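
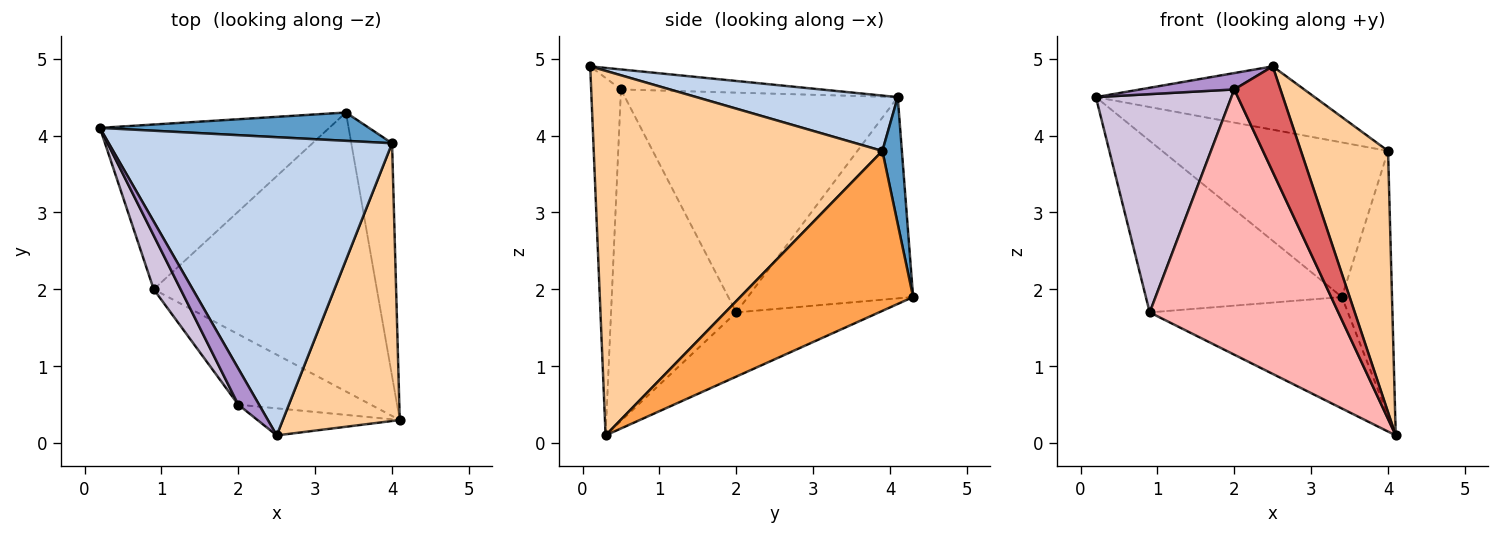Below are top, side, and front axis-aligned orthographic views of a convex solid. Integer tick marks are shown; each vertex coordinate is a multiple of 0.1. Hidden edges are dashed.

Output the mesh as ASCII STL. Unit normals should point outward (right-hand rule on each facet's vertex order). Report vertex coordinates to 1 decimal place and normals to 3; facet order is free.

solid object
 facet normal 0.085 0.980 0.180
  outer loop
   vertex 4.0 3.9 3.8
   vertex 3.4 4.3 1.9
   vertex 0.2 4.1 4.5
  endloop
 endfacet
 facet normal 0.188 0.204 0.961
  outer loop
   vertex 4.0 3.9 3.8
   vertex 0.2 4.1 4.5
   vertex 2.5 0.1 4.9
  endloop
 endfacet
 facet normal 0.933 0.270 -0.238
  outer loop
   vertex 4.0 3.9 3.8
   vertex 4.1 0.3 0.1
   vertex 3.4 4.3 1.9
  endloop
 endfacet
 facet normal 0.915 -0.276 0.294
  outer loop
   vertex 4.0 3.9 3.8
   vertex 2.5 0.1 4.9
   vertex 4.1 0.3 0.1
  endloop
 endfacet
 facet normal -0.520 0.616 -0.592
  outer loop
   vertex 0.9 2.0 1.7
   vertex 0.2 4.1 4.5
   vertex 3.4 4.3 1.9
  endloop
 endfacet
 facet normal -0.258 0.359 -0.897
  outer loop
   vertex 0.9 2.0 1.7
   vertex 3.4 4.3 1.9
   vertex 4.1 0.3 0.1
  endloop
 endfacet
 facet normal -0.530 -0.821 -0.211
  outer loop
   vertex 2.0 0.5 4.6
   vertex 4.1 0.3 0.1
   vertex 2.5 0.1 4.9
  endloop
 endfacet
 facet normal -0.540 -0.813 -0.216
  outer loop
   vertex 2.0 0.5 4.6
   vertex 0.9 2.0 1.7
   vertex 4.1 0.3 0.1
  endloop
 endfacet
 facet normal -0.659 -0.311 0.685
  outer loop
   vertex 2.0 0.5 4.6
   vertex 2.5 0.1 4.9
   vertex 0.2 4.1 4.5
  endloop
 endfacet
 facet normal -0.890 -0.442 0.109
  outer loop
   vertex 2.0 0.5 4.6
   vertex 0.2 4.1 4.5
   vertex 0.9 2.0 1.7
  endloop
 endfacet
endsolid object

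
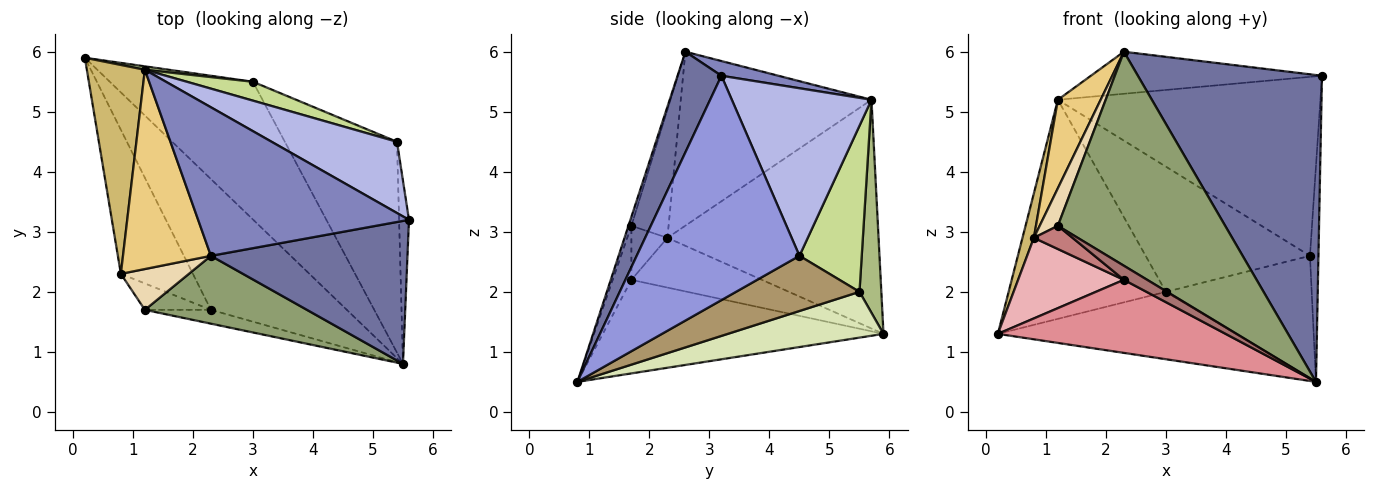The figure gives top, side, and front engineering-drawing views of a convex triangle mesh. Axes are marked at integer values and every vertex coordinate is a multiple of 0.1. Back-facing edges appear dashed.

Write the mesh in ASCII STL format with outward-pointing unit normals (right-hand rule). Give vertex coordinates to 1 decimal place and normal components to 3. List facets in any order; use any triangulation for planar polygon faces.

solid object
 facet normal 0.211 -0.886 0.413
  outer loop
   vertex 2.3 2.6 6.0
   vertex 5.5 0.8 0.5
   vertex 5.6 3.2 5.6
  endloop
 endfacet
 facet normal 0.067 0.272 0.960
  outer loop
   vertex 1.2 5.7 5.2
   vertex 2.3 2.6 6.0
   vertex 5.6 3.2 5.6
  endloop
 endfacet
 facet normal 0.998 0.052 -0.044
  outer loop
   vertex 5.4 4.5 2.6
   vertex 5.6 3.2 5.6
   vertex 5.5 0.8 0.5
  endloop
 endfacet
 facet normal 0.443 0.833 0.331
  outer loop
   vertex 5.4 4.5 2.6
   vertex 1.2 5.7 5.2
   vertex 5.6 3.2 5.6
  endloop
 endfacet
 facet normal -0.017 -0.953 0.302
  outer loop
   vertex 1.2 1.7 3.1
   vertex 5.5 0.8 0.5
   vertex 2.3 2.6 6.0
  endloop
 endfacet
 facet normal 0.138 0.990 0.016
  outer loop
   vertex 3.0 5.5 2.0
   vertex 0.2 5.9 1.3
   vertex 1.2 5.7 5.2
  endloop
 endfacet
 facet normal 0.351 0.926 0.140
  outer loop
   vertex 3.0 5.5 2.0
   vertex 1.2 5.7 5.2
   vertex 5.4 4.5 2.6
  endloop
 endfacet
 facet normal 0.276 0.422 -0.863
  outer loop
   vertex 3.0 5.5 2.0
   vertex 5.5 0.8 0.5
   vertex 0.2 5.9 1.3
  endloop
 endfacet
 facet normal 0.391 0.462 -0.796
  outer loop
   vertex 3.0 5.5 2.0
   vertex 5.4 4.5 2.6
   vertex 5.5 0.8 0.5
  endloop
 endfacet
 facet normal -0.968 -0.052 0.246
  outer loop
   vertex 0.8 2.3 2.9
   vertex 1.2 5.7 5.2
   vertex 0.2 5.9 1.3
  endloop
 endfacet
 facet normal -0.875 -0.196 0.442
  outer loop
   vertex 0.8 2.3 2.9
   vertex 2.3 2.6 6.0
   vertex 1.2 5.7 5.2
  endloop
 endfacet
 facet normal -0.811 -0.397 0.431
  outer loop
   vertex 0.8 2.3 2.9
   vertex 1.2 1.7 3.1
   vertex 2.3 2.6 6.0
  endloop
 endfacet
 facet normal -0.497 -0.620 -0.607
  outer loop
   vertex 2.3 1.7 2.2
   vertex 5.5 0.8 0.5
   vertex 1.2 1.7 3.1
  endloop
 endfacet
 facet normal -0.524 -0.562 -0.640
  outer loop
   vertex 2.3 1.7 2.2
   vertex 1.2 1.7 3.1
   vertex 0.8 2.3 2.9
  endloop
 endfacet
 facet normal -0.515 -0.418 -0.748
  outer loop
   vertex 2.3 1.7 2.2
   vertex 0.2 5.9 1.3
   vertex 5.5 0.8 0.5
  endloop
 endfacet
 facet normal -0.516 -0.418 -0.747
  outer loop
   vertex 2.3 1.7 2.2
   vertex 0.8 2.3 2.9
   vertex 0.2 5.9 1.3
  endloop
 endfacet
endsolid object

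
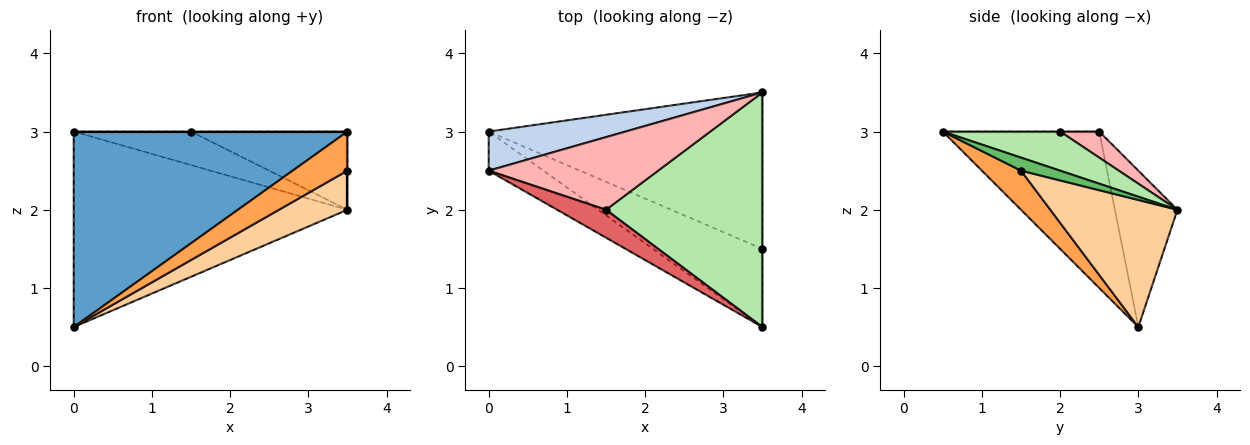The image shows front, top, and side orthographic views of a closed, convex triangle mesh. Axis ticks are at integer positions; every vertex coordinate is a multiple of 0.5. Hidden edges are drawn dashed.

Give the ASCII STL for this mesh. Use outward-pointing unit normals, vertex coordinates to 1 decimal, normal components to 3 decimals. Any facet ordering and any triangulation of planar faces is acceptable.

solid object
 facet normal -0.489 -0.855 -0.171
  outer loop
   vertex 0.0 2.5 3.0
   vertex 0.0 3.0 0.5
   vertex 3.5 0.5 3.0
  endloop
 endfacet
 facet normal -0.219 0.957 0.191
  outer loop
   vertex 0.0 2.5 3.0
   vertex 3.5 3.5 2.0
   vertex 0.0 3.0 0.5
  endloop
 endfacet
 facet normal 0.304 -0.426 -0.852
  outer loop
   vertex 3.5 1.5 2.5
   vertex 3.5 0.5 3.0
   vertex 0.0 3.0 0.5
  endloop
 endfacet
 facet normal 0.411 -0.221 -0.885
  outer loop
   vertex 3.5 1.5 2.5
   vertex 0.0 3.0 0.5
   vertex 3.5 3.5 2.0
  endloop
 endfacet
 facet normal 1.000 0.000 0.000
  outer loop
   vertex 3.5 1.5 2.5
   vertex 3.5 3.5 2.0
   vertex 3.5 0.5 3.0
  endloop
 endfacet
 facet normal 0.231 0.308 0.923
  outer loop
   vertex 1.5 2.0 3.0
   vertex 3.5 0.5 3.0
   vertex 3.5 3.5 2.0
  endloop
 endfacet
 facet normal 0.000 0.000 1.000
  outer loop
   vertex 1.5 2.0 3.0
   vertex 0.0 2.5 3.0
   vertex 3.5 0.5 3.0
  endloop
 endfacet
 facet normal 0.138 0.415 0.899
  outer loop
   vertex 1.5 2.0 3.0
   vertex 3.5 3.5 2.0
   vertex 0.0 2.5 3.0
  endloop
 endfacet
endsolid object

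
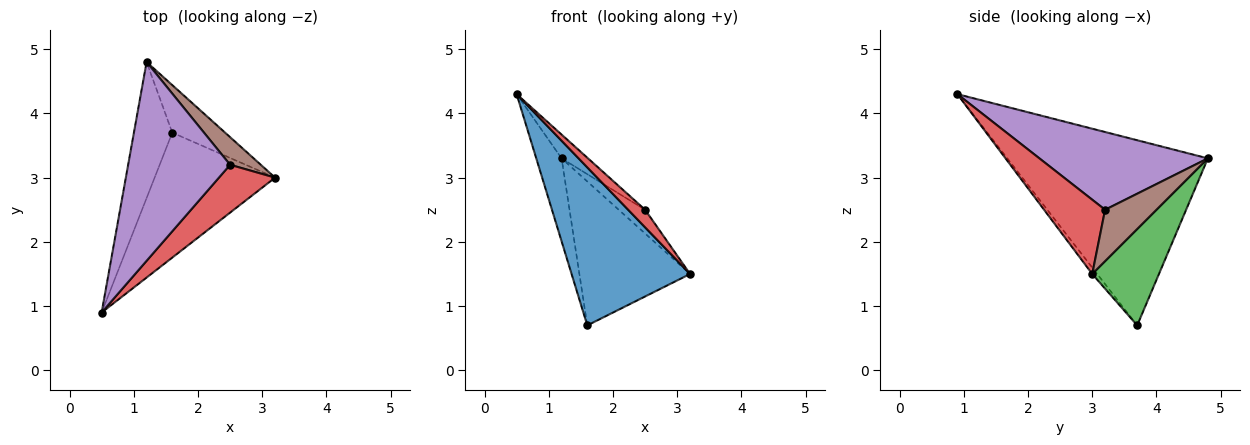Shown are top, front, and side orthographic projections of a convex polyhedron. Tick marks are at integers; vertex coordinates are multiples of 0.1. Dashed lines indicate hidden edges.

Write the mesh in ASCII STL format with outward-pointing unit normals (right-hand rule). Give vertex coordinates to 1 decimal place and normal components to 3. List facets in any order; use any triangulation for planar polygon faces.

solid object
 facet normal -0.033 -0.784 -0.620
  outer loop
   vertex 1.6 3.7 0.7
   vertex 3.2 3.0 1.5
   vertex 0.5 0.9 4.3
  endloop
 endfacet
 facet normal -0.972 0.123 -0.201
  outer loop
   vertex 1.6 3.7 0.7
   vertex 0.5 0.9 4.3
   vertex 1.2 4.8 3.3
  endloop
 endfacet
 facet normal 0.497 0.824 -0.272
  outer loop
   vertex 1.6 3.7 0.7
   vertex 1.2 4.8 3.3
   vertex 3.2 3.0 1.5
  endloop
 endfacet
 facet normal 0.779 -0.217 0.589
  outer loop
   vertex 2.5 3.2 2.5
   vertex 0.5 0.9 4.3
   vertex 3.2 3.0 1.5
  endloop
 endfacet
 facet normal 0.604 0.095 0.792
  outer loop
   vertex 2.5 3.2 2.5
   vertex 1.2 4.8 3.3
   vertex 0.5 0.9 4.3
  endloop
 endfacet
 facet normal 0.785 0.404 0.469
  outer loop
   vertex 2.5 3.2 2.5
   vertex 3.2 3.0 1.5
   vertex 1.2 4.8 3.3
  endloop
 endfacet
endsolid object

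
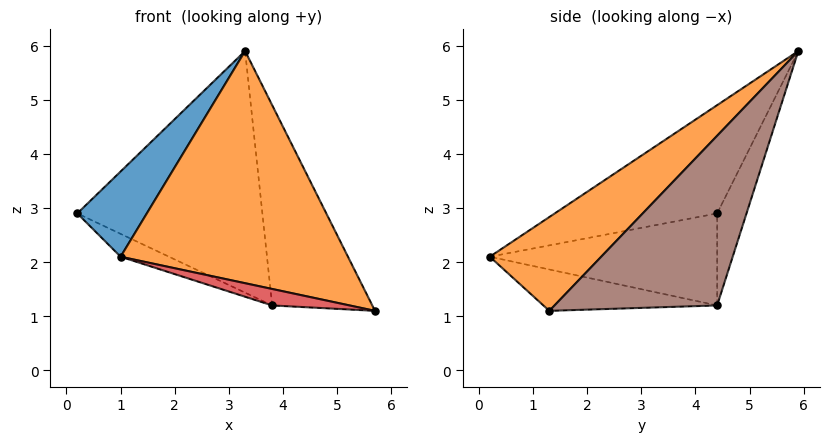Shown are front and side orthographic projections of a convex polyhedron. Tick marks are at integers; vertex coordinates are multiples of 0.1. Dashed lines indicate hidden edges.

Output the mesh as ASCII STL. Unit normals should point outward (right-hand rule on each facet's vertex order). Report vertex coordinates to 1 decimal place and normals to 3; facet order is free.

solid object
 facet normal -0.604 -0.259 0.754
  outer loop
   vertex 3.3 5.9 5.9
   vertex 0.2 4.4 2.9
   vertex 1.0 0.2 2.1
  endloop
 endfacet
 facet normal 0.299 -0.610 0.734
  outer loop
   vertex 3.3 5.9 5.9
   vertex 1.0 0.2 2.1
   vertex 5.7 1.3 1.1
  endloop
 endfacet
 facet normal -0.425 0.091 -0.901
  outer loop
   vertex 3.8 4.4 1.2
   vertex 1.0 0.2 2.1
   vertex 0.2 4.4 2.9
  endloop
 endfacet
 facet normal -0.189 -0.084 -0.978
  outer loop
   vertex 3.8 4.4 1.2
   vertex 5.7 1.3 1.1
   vertex 1.0 0.2 2.1
  endloop
 endfacet
 facet normal -0.149 0.937 -0.315
  outer loop
   vertex 3.8 4.4 1.2
   vertex 0.2 4.4 2.9
   vertex 3.3 5.9 5.9
  endloop
 endfacet
 facet normal 0.849 0.523 -0.077
  outer loop
   vertex 3.8 4.4 1.2
   vertex 3.3 5.9 5.9
   vertex 5.7 1.3 1.1
  endloop
 endfacet
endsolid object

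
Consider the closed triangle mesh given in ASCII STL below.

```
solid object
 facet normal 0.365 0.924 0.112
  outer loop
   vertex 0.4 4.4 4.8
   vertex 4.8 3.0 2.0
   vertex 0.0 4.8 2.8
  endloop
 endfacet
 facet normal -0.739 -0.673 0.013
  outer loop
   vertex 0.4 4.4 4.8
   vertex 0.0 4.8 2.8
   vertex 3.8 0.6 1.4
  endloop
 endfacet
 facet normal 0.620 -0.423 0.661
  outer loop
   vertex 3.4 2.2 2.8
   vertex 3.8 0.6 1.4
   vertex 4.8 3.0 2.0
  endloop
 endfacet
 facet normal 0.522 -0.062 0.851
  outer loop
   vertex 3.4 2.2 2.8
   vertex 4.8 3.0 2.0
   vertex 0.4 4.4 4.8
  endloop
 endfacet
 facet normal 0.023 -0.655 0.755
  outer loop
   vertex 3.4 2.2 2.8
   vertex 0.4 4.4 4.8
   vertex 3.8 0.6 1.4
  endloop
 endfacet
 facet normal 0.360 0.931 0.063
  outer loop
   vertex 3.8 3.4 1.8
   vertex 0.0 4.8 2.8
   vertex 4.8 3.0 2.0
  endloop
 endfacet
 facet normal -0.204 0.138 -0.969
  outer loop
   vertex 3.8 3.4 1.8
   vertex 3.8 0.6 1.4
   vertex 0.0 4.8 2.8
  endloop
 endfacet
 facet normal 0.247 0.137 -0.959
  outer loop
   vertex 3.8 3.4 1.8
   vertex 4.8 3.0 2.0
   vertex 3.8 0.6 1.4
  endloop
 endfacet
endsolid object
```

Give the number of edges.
12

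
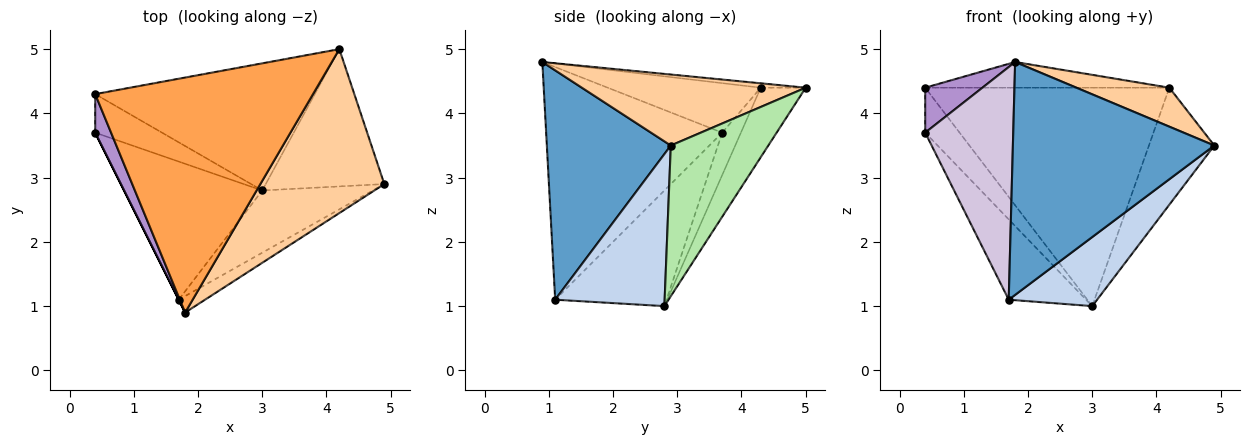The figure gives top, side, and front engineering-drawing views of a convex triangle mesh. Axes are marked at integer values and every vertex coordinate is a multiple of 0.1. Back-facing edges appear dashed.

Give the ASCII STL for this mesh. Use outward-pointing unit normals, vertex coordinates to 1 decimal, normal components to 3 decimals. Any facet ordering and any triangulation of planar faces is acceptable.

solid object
 facet normal 0.523 -0.850 -0.060
  outer loop
   vertex 1.7 1.1 1.1
   vertex 4.9 2.9 3.5
   vertex 1.8 0.9 4.8
  endloop
 endfacet
 facet normal 0.677 -0.547 -0.493
  outer loop
   vertex 1.7 1.1 1.1
   vertex 3.0 2.8 1.0
   vertex 4.9 2.9 3.5
  endloop
 endfacet
 facet normal -0.020 0.109 0.994
  outer loop
   vertex 4.2 5.0 4.4
   vertex 0.4 4.3 4.4
   vertex 1.8 0.9 4.8
  endloop
 endfacet
 facet normal 0.487 -0.202 0.850
  outer loop
   vertex 4.2 5.0 4.4
   vertex 1.8 0.9 4.8
   vertex 4.9 2.9 3.5
  endloop
 endfacet
 facet normal -0.157 0.854 -0.497
  outer loop
   vertex 4.2 5.0 4.4
   vertex 3.0 2.8 1.0
   vertex 0.4 4.3 4.4
  endloop
 endfacet
 facet normal 0.695 0.466 -0.547
  outer loop
   vertex 4.2 5.0 4.4
   vertex 4.9 2.9 3.5
   vertex 3.0 2.8 1.0
  endloop
 endfacet
 facet normal -0.382 0.702 -0.602
  outer loop
   vertex 0.4 3.7 3.7
   vertex 0.4 4.3 4.4
   vertex 3.0 2.8 1.0
  endloop
 endfacet
 facet normal -0.586 0.407 -0.700
  outer loop
   vertex 0.4 3.7 3.7
   vertex 3.0 2.8 1.0
   vertex 1.7 1.1 1.1
  endloop
 endfacet
 facet normal -0.897 -0.336 0.288
  outer loop
   vertex 0.4 3.7 3.7
   vertex 1.8 0.9 4.8
   vertex 0.4 4.3 4.4
  endloop
 endfacet
 facet normal -0.894 -0.447 0.000
  outer loop
   vertex 0.4 3.7 3.7
   vertex 1.7 1.1 1.1
   vertex 1.8 0.9 4.8
  endloop
 endfacet
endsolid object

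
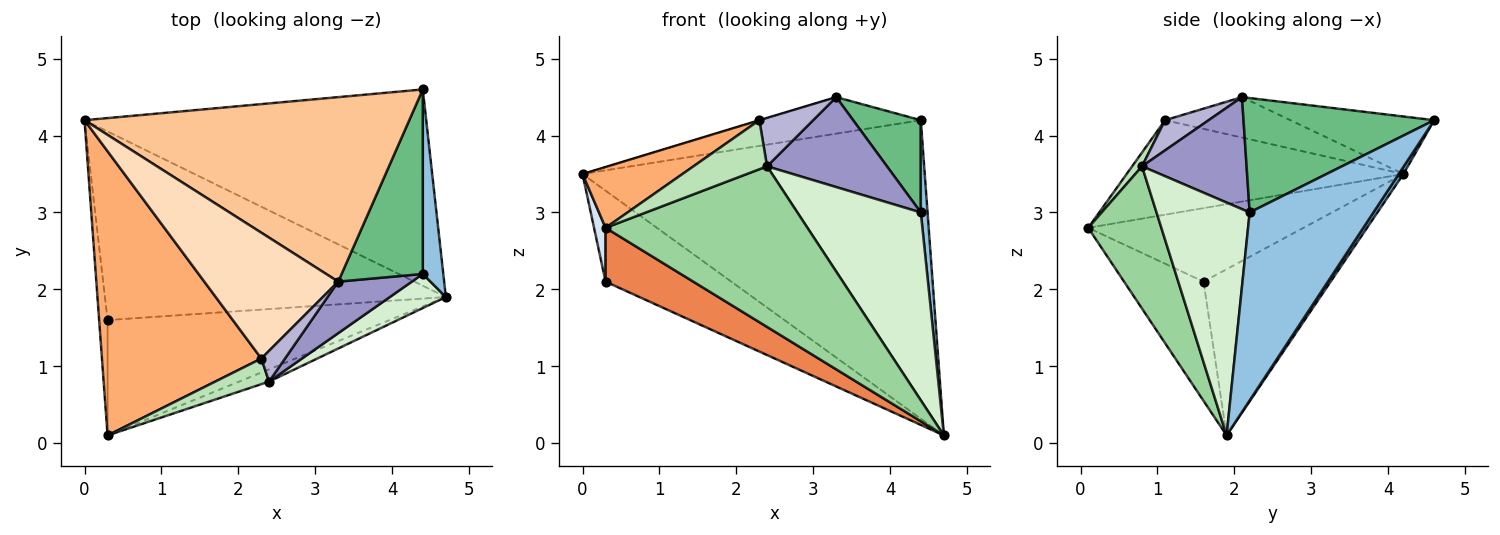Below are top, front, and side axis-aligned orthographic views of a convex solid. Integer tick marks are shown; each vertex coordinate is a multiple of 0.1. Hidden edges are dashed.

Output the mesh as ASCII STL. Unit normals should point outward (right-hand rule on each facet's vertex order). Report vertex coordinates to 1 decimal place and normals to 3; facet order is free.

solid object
 facet normal 0.011 0.836 -0.549
  outer loop
   vertex 4.4 4.6 4.2
   vertex 4.7 1.9 0.1
   vertex 0.0 4.2 3.5
  endloop
 endfacet
 facet normal 0.993 -0.054 0.108
  outer loop
   vertex 4.4 2.2 3.0
   vertex 4.7 1.9 0.1
   vertex 4.4 4.6 4.2
  endloop
 endfacet
 facet normal -0.402 0.398 -0.825
  outer loop
   vertex 0.3 1.6 2.1
   vertex 0.0 4.2 3.5
   vertex 4.7 1.9 0.1
  endloop
 endfacet
 facet normal -0.992 -0.053 -0.114
  outer loop
   vertex 0.3 1.6 2.1
   vertex 0.3 0.1 2.8
   vertex 0.0 4.2 3.5
  endloop
 endfacet
 facet normal -0.358 -0.395 -0.846
  outer loop
   vertex 0.3 1.6 2.1
   vertex 4.7 1.9 0.1
   vertex 0.3 0.1 2.8
  endloop
 endfacet
 facet normal -0.502 -0.181 0.846
  outer loop
   vertex 2.3 1.1 4.2
   vertex 0.0 4.2 3.5
   vertex 0.3 0.1 2.8
  endloop
 endfacet
 facet normal -0.171 0.191 0.966
  outer loop
   vertex 3.3 2.1 4.5
   vertex 4.4 4.6 4.2
   vertex 0.0 4.2 3.5
  endloop
 endfacet
 facet normal -0.289 0.002 0.957
  outer loop
   vertex 3.3 2.1 4.5
   vertex 0.0 4.2 3.5
   vertex 2.3 1.1 4.2
  endloop
 endfacet
 facet normal 0.783 -0.278 0.556
  outer loop
   vertex 3.3 2.1 4.5
   vertex 4.4 2.2 3.0
   vertex 4.4 4.6 4.2
  endloop
 endfacet
 facet normal 0.340 -0.938 -0.071
  outer loop
   vertex 2.4 0.8 3.6
   vertex 0.3 0.1 2.8
   vertex 4.7 1.9 0.1
  endloop
 endfacet
 facet normal 0.118 -0.880 0.460
  outer loop
   vertex 2.4 0.8 3.6
   vertex 2.3 1.1 4.2
   vertex 0.3 0.1 2.8
  endloop
 endfacet
 facet normal 0.596 -0.790 0.143
  outer loop
   vertex 2.4 0.8 3.6
   vertex 4.7 1.9 0.1
   vertex 4.4 2.2 3.0
  endloop
 endfacet
 facet normal 0.603 -0.692 0.396
  outer loop
   vertex 2.4 0.8 3.6
   vertex 4.4 2.2 3.0
   vertex 3.3 2.1 4.5
  endloop
 endfacet
 facet normal 0.564 -0.697 0.443
  outer loop
   vertex 2.4 0.8 3.6
   vertex 3.3 2.1 4.5
   vertex 2.3 1.1 4.2
  endloop
 endfacet
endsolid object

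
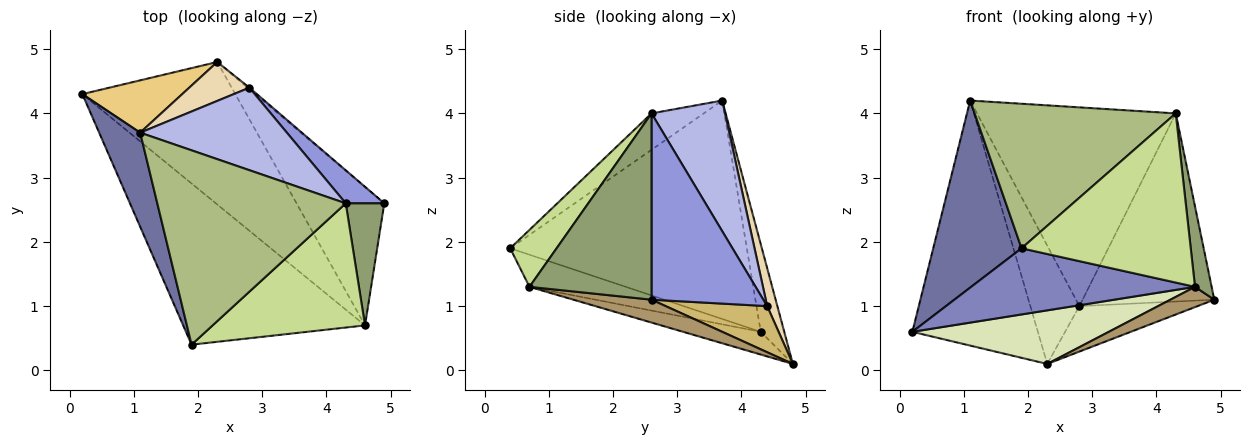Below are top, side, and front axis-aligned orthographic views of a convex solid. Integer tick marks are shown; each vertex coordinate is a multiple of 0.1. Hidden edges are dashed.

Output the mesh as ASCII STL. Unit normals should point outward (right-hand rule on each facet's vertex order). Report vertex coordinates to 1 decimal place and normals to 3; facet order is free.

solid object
 facet normal -0.923 -0.344 0.173
  outer loop
   vertex 1.1 3.7 4.2
   vertex 0.2 4.3 0.6
   vertex 1.9 0.4 1.9
  endloop
 endfacet
 facet normal -0.161 -0.375 -0.913
  outer loop
   vertex 4.6 0.7 1.3
   vertex 1.9 0.4 1.9
   vertex 0.2 4.3 0.6
  endloop
 endfacet
 facet normal 0.641 0.756 0.133
  outer loop
   vertex 4.3 2.6 4.0
   vertex 4.9 2.6 1.1
   vertex 2.8 4.4 1.0
  endloop
 endfacet
 facet normal 0.323 0.874 0.363
  outer loop
   vertex 4.3 2.6 4.0
   vertex 2.8 4.4 1.0
   vertex 1.1 3.7 4.2
  endloop
 endfacet
 facet normal 0.971 -0.132 0.201
  outer loop
   vertex 4.3 2.6 4.0
   vertex 4.6 0.7 1.3
   vertex 4.9 2.6 1.1
  endloop
 endfacet
 facet normal -0.153 -0.590 0.793
  outer loop
   vertex 4.3 2.6 4.0
   vertex 1.1 3.7 4.2
   vertex 1.9 0.4 1.9
  endloop
 endfacet
 facet normal 0.216 -0.787 0.578
  outer loop
   vertex 4.3 2.6 4.0
   vertex 1.9 0.4 1.9
   vertex 4.6 0.7 1.3
  endloop
 endfacet
 facet normal -0.138 -0.349 -0.927
  outer loop
   vertex 2.3 4.8 0.1
   vertex 4.6 0.7 1.3
   vertex 0.2 4.3 0.6
  endloop
 endfacet
 facet normal 0.250 -0.140 -0.958
  outer loop
   vertex 2.3 4.8 0.1
   vertex 4.9 2.6 1.1
   vertex 4.6 0.7 1.3
  endloop
 endfacet
 facet normal 0.651 0.758 -0.025
  outer loop
   vertex 2.3 4.8 0.1
   vertex 2.8 4.4 1.0
   vertex 4.9 2.6 1.1
  endloop
 endfacet
 facet normal -0.180 0.962 0.205
  outer loop
   vertex 2.3 4.8 0.1
   vertex 0.2 4.3 0.6
   vertex 1.1 3.7 4.2
  endloop
 endfacet
 facet normal 0.194 0.932 0.307
  outer loop
   vertex 2.3 4.8 0.1
   vertex 1.1 3.7 4.2
   vertex 2.8 4.4 1.0
  endloop
 endfacet
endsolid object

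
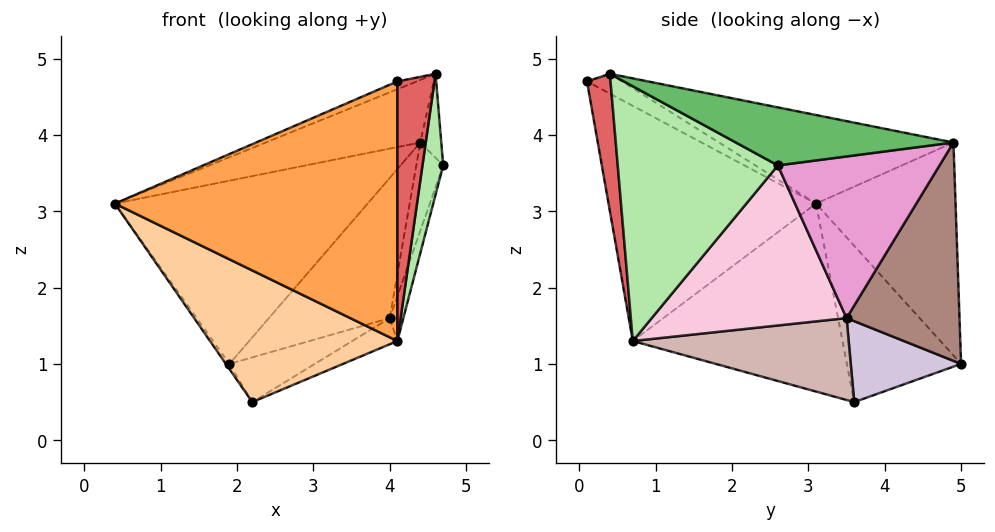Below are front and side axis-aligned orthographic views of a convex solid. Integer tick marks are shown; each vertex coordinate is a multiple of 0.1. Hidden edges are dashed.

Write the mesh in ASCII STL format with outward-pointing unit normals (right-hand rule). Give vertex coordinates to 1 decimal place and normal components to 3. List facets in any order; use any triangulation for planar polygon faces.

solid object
 facet normal -0.824 0.025 -0.566
  outer loop
   vertex 1.9 5.0 1.0
   vertex 2.2 3.6 0.5
   vertex 0.4 3.1 3.1
  endloop
 endfacet
 facet normal -0.441 0.799 0.408
  outer loop
   vertex 4.4 4.9 3.9
   vertex 1.9 5.0 1.0
   vertex 0.4 3.1 3.1
  endloop
 endfacet
 facet normal -0.586 -0.798 -0.141
  outer loop
   vertex 4.1 0.7 1.3
   vertex 4.1 0.1 4.7
   vertex 0.4 3.1 3.1
  endloop
 endfacet
 facet normal -0.627 -0.560 -0.542
  outer loop
   vertex 4.1 0.7 1.3
   vertex 0.4 3.1 3.1
   vertex 2.2 3.6 0.5
  endloop
 endfacet
 facet normal 0.964 0.093 0.251
  outer loop
   vertex 4.6 0.4 4.8
   vertex 4.7 2.6 3.6
   vertex 4.4 4.9 3.9
  endloop
 endfacet
 facet normal 0.980 -0.127 -0.151
  outer loop
   vertex 4.6 0.4 4.8
   vertex 4.1 0.7 1.3
   vertex 4.7 2.6 3.6
  endloop
 endfacet
 facet normal 0.530 -0.835 -0.147
  outer loop
   vertex 4.6 0.4 4.8
   vertex 4.1 0.1 4.7
   vertex 4.1 0.7 1.3
  endloop
 endfacet
 facet normal -0.283 0.156 0.946
  outer loop
   vertex 4.6 0.4 4.8
   vertex 0.4 3.1 3.1
   vertex 4.1 0.1 4.7
  endloop
 endfacet
 facet normal -0.269 0.177 0.947
  outer loop
   vertex 4.6 0.4 4.8
   vertex 4.4 4.9 3.9
   vertex 0.4 3.1 3.1
  endloop
 endfacet
 facet normal 0.497 0.384 -0.778
  outer loop
   vertex 4.0 3.5 1.6
   vertex 2.2 3.6 0.5
   vertex 1.9 5.0 1.0
  endloop
 endfacet
 facet normal 0.595 0.636 -0.491
  outer loop
   vertex 4.0 3.5 1.6
   vertex 1.9 5.0 1.0
   vertex 4.4 4.9 3.9
  endloop
 endfacet
 facet normal 0.523 0.109 -0.845
  outer loop
   vertex 4.0 3.5 1.6
   vertex 4.1 0.7 1.3
   vertex 2.2 3.6 0.5
  endloop
 endfacet
 facet normal 0.952 0.158 -0.262
  outer loop
   vertex 4.0 3.5 1.6
   vertex 4.4 4.9 3.9
   vertex 4.7 2.6 3.6
  endloop
 endfacet
 facet normal 0.951 0.066 -0.303
  outer loop
   vertex 4.0 3.5 1.6
   vertex 4.7 2.6 3.6
   vertex 4.1 0.7 1.3
  endloop
 endfacet
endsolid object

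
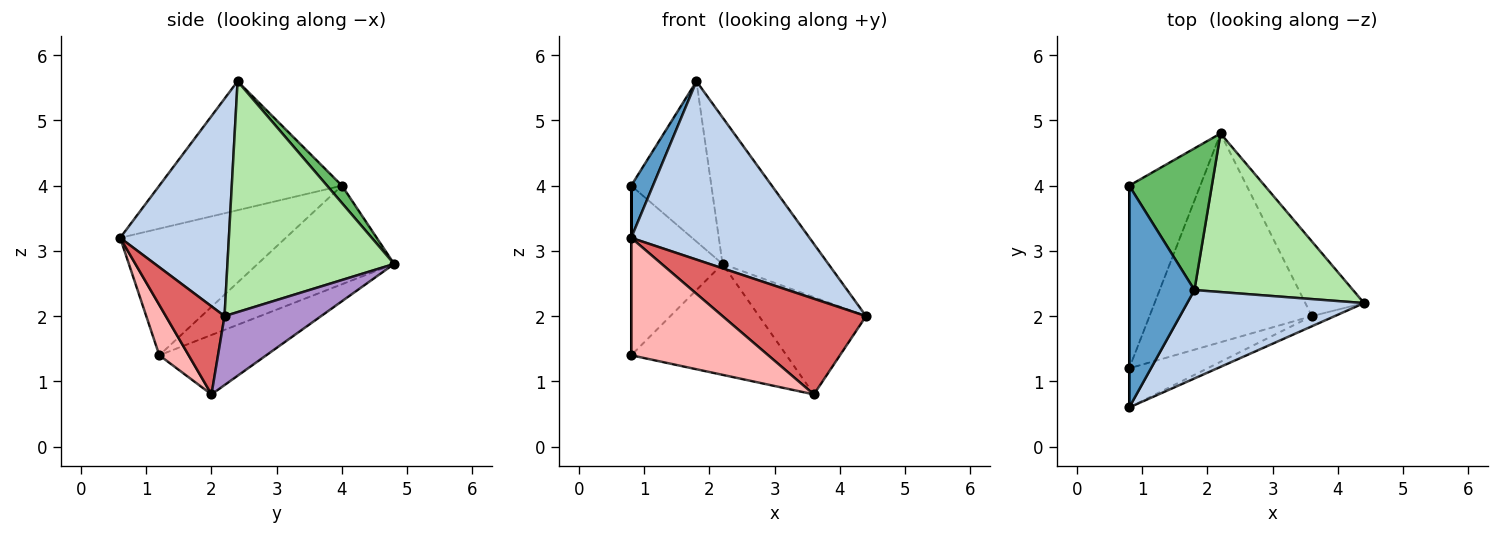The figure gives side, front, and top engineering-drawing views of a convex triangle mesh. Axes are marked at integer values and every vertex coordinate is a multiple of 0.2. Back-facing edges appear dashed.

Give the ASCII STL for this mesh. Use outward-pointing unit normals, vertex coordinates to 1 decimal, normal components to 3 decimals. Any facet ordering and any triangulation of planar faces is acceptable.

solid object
 facet normal -0.887 -0.106 0.449
  outer loop
   vertex 1.8 2.4 5.6
   vertex 0.8 4.0 4.0
   vertex 0.8 0.6 3.2
  endloop
 endfacet
 facet normal 0.479 -0.786 0.390
  outer loop
   vertex 1.8 2.4 5.6
   vertex 0.8 0.6 3.2
   vertex 4.4 2.2 2.0
  endloop
 endfacet
 facet normal -1.000 0.000 0.000
  outer loop
   vertex 0.8 1.2 1.4
   vertex 0.8 0.6 3.2
   vertex 0.8 4.0 4.0
  endloop
 endfacet
 facet normal -0.713 0.477 -0.514
  outer loop
   vertex 2.2 4.8 2.8
   vertex 0.8 1.2 1.4
   vertex 0.8 4.0 4.0
  endloop
 endfacet
 facet normal 0.138 0.742 0.656
  outer loop
   vertex 2.2 4.8 2.8
   vertex 0.8 4.0 4.0
   vertex 1.8 2.4 5.6
  endloop
 endfacet
 facet normal 0.730 0.464 0.502
  outer loop
   vertex 2.2 4.8 2.8
   vertex 1.8 2.4 5.6
   vertex 4.4 2.2 2.0
  endloop
 endfacet
 facet normal 0.377 -0.921 -0.098
  outer loop
   vertex 3.6 2.0 0.8
   vertex 4.4 2.2 2.0
   vertex 0.8 0.6 3.2
  endloop
 endfacet
 facet normal 0.199 -0.930 -0.310
  outer loop
   vertex 3.6 2.0 0.8
   vertex 0.8 0.6 3.2
   vertex 0.8 1.2 1.4
  endloop
 endfacet
 facet normal 0.582 0.645 -0.495
  outer loop
   vertex 3.6 2.0 0.8
   vertex 2.2 4.8 2.8
   vertex 4.4 2.2 2.0
  endloop
 endfacet
 facet normal -0.308 0.446 -0.840
  outer loop
   vertex 3.6 2.0 0.8
   vertex 0.8 1.2 1.4
   vertex 2.2 4.8 2.8
  endloop
 endfacet
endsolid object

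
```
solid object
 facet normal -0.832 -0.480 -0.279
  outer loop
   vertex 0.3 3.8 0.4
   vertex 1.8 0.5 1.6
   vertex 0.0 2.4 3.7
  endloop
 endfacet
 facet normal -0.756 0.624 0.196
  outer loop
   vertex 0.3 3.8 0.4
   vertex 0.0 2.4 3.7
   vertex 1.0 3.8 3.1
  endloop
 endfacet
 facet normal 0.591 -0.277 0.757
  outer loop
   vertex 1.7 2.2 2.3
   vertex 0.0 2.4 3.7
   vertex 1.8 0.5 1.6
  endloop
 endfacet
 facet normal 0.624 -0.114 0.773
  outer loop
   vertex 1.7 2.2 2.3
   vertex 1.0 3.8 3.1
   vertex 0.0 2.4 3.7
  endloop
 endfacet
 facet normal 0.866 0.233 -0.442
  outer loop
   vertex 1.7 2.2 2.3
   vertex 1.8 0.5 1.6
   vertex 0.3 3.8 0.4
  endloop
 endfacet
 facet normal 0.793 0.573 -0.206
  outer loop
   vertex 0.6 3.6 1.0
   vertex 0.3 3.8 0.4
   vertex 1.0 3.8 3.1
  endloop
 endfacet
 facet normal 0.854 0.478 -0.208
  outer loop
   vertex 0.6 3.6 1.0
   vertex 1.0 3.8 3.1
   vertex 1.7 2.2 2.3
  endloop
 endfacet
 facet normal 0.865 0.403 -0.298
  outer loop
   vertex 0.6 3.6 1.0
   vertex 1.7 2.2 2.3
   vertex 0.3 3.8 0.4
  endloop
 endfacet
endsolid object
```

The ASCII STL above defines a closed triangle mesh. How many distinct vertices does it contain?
6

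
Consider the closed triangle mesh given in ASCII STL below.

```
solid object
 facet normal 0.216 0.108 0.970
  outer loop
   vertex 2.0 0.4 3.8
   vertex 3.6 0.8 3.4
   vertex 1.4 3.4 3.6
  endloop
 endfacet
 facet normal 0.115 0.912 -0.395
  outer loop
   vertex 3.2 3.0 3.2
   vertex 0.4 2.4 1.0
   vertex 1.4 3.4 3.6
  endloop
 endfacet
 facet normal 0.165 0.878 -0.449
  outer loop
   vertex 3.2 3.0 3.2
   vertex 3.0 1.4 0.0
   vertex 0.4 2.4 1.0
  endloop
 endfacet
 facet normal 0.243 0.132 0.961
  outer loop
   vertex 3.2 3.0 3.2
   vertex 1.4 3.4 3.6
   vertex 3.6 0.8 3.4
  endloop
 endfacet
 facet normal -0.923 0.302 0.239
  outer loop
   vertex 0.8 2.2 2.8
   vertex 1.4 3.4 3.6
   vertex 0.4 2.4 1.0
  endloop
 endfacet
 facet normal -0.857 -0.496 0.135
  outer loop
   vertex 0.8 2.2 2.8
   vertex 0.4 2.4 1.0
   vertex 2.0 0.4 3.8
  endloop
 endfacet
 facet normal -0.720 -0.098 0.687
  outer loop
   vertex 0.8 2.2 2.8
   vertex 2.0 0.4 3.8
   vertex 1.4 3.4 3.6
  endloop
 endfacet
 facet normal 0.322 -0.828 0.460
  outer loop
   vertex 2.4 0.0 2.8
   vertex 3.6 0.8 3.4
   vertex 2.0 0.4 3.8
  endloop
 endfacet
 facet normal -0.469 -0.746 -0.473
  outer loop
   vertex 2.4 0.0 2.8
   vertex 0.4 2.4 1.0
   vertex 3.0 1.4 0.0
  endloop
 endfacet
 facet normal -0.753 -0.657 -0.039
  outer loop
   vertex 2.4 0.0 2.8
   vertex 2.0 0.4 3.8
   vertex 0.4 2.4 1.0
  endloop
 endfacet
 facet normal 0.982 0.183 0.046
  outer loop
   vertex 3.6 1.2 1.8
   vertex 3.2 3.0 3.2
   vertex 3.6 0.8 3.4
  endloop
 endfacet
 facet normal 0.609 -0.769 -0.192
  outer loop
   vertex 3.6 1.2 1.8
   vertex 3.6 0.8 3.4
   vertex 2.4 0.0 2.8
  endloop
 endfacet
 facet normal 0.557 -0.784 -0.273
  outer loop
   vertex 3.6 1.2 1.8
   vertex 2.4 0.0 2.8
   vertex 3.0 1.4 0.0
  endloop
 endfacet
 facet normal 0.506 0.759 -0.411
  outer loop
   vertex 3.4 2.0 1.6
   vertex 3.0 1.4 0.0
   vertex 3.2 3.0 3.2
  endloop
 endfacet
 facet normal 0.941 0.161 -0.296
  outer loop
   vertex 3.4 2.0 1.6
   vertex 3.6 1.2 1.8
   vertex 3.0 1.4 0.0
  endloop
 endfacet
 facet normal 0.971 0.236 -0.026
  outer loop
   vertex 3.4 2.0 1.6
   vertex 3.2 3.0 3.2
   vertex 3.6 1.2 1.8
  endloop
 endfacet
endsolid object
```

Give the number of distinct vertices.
10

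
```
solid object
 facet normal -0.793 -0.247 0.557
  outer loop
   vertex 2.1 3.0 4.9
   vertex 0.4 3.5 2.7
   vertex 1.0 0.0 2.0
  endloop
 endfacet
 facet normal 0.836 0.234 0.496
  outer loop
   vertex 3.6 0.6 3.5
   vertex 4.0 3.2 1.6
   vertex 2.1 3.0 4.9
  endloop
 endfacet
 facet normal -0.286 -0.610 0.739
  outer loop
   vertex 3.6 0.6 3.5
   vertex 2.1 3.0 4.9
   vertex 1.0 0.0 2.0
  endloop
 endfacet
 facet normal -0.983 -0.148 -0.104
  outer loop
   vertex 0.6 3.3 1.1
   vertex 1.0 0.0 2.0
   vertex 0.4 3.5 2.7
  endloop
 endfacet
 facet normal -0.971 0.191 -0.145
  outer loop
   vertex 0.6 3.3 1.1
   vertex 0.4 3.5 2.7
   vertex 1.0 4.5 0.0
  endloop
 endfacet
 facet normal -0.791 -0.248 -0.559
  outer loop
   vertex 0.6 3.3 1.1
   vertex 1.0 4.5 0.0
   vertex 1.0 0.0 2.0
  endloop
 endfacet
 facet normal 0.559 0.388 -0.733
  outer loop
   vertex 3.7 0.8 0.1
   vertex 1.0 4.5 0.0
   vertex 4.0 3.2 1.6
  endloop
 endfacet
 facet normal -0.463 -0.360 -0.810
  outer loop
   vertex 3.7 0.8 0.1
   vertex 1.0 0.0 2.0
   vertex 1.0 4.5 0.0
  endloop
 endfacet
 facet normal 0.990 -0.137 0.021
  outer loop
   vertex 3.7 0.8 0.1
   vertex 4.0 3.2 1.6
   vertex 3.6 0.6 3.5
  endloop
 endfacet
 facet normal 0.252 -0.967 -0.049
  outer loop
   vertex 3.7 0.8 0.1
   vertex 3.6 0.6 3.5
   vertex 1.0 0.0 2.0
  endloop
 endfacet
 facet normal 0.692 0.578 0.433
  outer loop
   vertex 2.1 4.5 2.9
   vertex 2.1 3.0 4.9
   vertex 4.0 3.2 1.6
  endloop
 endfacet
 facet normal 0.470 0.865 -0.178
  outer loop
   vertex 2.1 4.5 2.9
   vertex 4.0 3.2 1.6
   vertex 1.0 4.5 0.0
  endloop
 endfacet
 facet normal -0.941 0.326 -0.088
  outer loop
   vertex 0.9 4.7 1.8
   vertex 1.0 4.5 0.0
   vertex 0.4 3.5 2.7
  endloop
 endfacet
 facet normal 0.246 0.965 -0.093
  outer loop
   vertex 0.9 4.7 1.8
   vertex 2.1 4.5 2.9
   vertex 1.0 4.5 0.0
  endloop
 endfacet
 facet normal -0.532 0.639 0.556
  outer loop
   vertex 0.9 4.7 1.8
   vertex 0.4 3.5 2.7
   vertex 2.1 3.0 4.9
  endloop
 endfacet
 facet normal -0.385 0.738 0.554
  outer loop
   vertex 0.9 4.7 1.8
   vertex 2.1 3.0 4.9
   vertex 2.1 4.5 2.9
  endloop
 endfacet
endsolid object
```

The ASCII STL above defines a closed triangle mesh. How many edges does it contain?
24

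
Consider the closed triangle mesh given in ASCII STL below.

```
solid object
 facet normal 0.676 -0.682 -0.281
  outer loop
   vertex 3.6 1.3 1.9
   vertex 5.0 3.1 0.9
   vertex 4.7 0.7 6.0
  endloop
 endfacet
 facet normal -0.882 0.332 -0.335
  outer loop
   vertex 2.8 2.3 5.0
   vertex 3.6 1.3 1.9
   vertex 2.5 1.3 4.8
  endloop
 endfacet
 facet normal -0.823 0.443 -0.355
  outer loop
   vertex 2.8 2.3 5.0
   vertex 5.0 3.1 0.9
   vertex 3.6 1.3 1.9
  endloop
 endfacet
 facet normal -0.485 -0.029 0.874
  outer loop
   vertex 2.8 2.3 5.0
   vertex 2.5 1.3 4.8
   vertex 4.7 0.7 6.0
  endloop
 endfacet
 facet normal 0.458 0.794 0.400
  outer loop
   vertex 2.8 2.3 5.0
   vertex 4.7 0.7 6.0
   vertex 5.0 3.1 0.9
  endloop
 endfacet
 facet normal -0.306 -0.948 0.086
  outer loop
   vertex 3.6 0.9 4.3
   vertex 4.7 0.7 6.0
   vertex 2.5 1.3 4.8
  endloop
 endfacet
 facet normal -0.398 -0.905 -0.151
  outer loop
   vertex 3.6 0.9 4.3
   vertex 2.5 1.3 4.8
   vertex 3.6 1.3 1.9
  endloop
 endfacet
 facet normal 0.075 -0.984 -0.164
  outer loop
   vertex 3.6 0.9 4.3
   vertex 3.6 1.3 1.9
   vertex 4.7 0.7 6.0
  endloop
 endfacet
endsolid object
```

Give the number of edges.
12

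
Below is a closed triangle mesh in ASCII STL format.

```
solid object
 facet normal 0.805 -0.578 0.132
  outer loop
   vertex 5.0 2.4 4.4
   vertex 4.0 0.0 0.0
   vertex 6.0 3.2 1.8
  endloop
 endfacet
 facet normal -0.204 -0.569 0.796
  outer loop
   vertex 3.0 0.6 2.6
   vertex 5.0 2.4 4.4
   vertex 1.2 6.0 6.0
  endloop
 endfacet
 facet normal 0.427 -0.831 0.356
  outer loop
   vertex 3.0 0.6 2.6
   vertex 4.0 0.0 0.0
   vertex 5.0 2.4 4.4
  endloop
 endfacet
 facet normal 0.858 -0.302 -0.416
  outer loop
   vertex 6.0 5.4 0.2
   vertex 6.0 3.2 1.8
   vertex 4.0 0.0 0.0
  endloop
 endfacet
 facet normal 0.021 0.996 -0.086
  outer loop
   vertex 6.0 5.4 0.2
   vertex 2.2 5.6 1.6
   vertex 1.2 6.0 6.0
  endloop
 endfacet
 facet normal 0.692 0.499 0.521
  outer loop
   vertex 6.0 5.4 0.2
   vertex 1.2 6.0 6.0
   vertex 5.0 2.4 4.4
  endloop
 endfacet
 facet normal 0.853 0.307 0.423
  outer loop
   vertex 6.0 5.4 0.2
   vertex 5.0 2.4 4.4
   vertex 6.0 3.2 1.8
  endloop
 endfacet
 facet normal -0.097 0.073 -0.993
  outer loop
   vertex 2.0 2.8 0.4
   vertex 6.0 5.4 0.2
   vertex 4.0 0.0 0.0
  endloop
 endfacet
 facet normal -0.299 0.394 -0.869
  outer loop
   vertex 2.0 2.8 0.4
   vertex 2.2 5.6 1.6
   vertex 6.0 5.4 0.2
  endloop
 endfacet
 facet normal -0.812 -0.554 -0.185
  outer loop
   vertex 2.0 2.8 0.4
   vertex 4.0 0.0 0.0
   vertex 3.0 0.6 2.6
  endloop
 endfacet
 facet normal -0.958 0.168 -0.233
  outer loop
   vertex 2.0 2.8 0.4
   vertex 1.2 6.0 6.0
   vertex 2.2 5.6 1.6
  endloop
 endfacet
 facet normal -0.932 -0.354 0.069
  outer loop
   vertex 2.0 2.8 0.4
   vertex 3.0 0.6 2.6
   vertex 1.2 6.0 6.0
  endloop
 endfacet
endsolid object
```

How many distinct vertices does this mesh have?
8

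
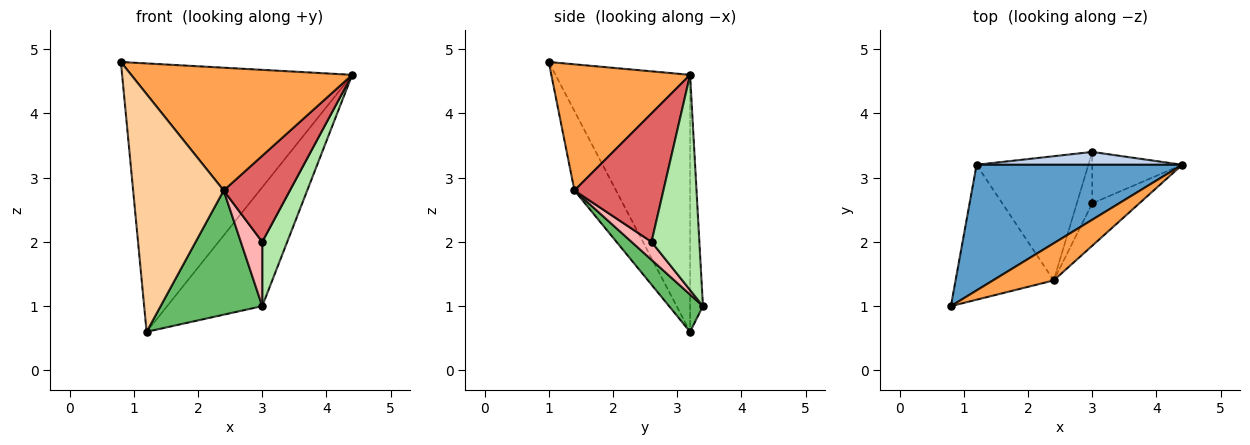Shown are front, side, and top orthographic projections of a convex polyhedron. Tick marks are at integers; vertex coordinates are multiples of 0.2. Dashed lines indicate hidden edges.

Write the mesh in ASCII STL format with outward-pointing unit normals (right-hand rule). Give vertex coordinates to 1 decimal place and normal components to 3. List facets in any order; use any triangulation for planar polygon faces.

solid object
 facet normal -0.468 0.800 0.375
  outer loop
   vertex 1.2 3.2 0.6
   vertex 0.8 1.0 4.8
   vertex 4.4 3.2 4.6
  endloop
 endfacet
 facet normal -0.133 0.985 0.107
  outer loop
   vertex 3.0 3.4 1.0
   vertex 1.2 3.2 0.6
   vertex 4.4 3.2 4.6
  endloop
 endfacet
 facet normal 0.515 -0.820 0.248
  outer loop
   vertex 2.4 1.4 2.8
   vertex 4.4 3.2 4.6
   vertex 0.8 1.0 4.8
  endloop
 endfacet
 facet normal -0.371 -0.808 -0.458
  outer loop
   vertex 2.4 1.4 2.8
   vertex 0.8 1.0 4.8
   vertex 1.2 3.2 0.6
  endloop
 endfacet
 facet normal 0.229 -0.688 -0.688
  outer loop
   vertex 2.4 1.4 2.8
   vertex 1.2 3.2 0.6
   vertex 3.0 3.4 1.0
  endloop
 endfacet
 facet normal 0.831 -0.434 -0.347
  outer loop
   vertex 3.0 2.6 2.0
   vertex 3.0 3.4 1.0
   vertex 4.4 3.2 4.6
  endloop
 endfacet
 facet normal 0.770 -0.573 -0.282
  outer loop
   vertex 3.0 2.6 2.0
   vertex 4.4 3.2 4.6
   vertex 2.4 1.4 2.8
  endloop
 endfacet
 facet normal 0.589 -0.631 -0.505
  outer loop
   vertex 3.0 2.6 2.0
   vertex 2.4 1.4 2.8
   vertex 3.0 3.4 1.0
  endloop
 endfacet
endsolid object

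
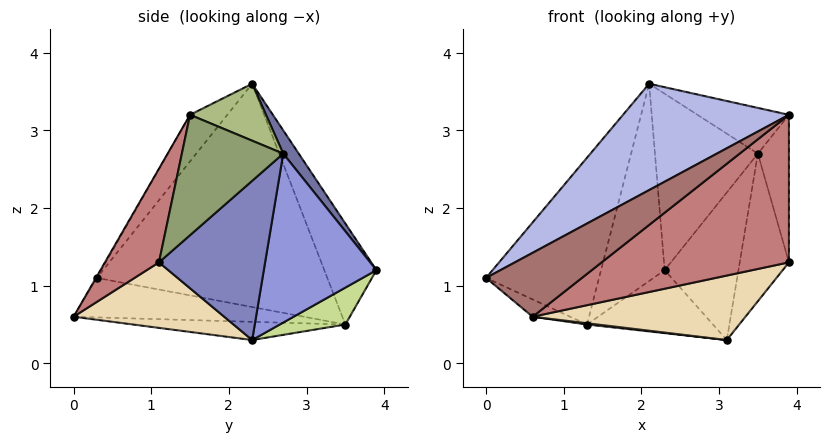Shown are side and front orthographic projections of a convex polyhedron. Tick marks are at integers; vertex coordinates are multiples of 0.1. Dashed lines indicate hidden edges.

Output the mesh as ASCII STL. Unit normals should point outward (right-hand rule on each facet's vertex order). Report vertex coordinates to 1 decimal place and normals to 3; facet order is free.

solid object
 facet normal 0.124 0.821 0.558
  outer loop
   vertex 3.5 2.7 2.7
   vertex 2.3 3.9 1.2
   vertex 2.1 2.3 3.6
  endloop
 endfacet
 facet normal 0.886 0.411 -0.216
  outer loop
   vertex 3.1 2.3 0.3
   vertex 3.5 2.7 2.7
   vertex 3.9 1.1 1.3
  endloop
 endfacet
 facet normal 0.815 0.534 -0.225
  outer loop
   vertex 3.1 2.3 0.3
   vertex 2.3 3.9 1.2
   vertex 3.5 2.7 2.7
  endloop
 endfacet
 facet normal -0.158 -0.702 0.694
  outer loop
   vertex 3.9 1.5 3.2
   vertex 2.1 2.3 3.6
   vertex 0.0 0.3 1.1
  endloop
 endfacet
 facet normal 0.954 0.292 -0.062
  outer loop
   vertex 3.9 1.5 3.2
   vertex 3.9 1.1 1.3
   vertex 3.5 2.7 2.7
  endloop
 endfacet
 facet normal 0.383 0.461 0.800
  outer loop
   vertex 3.9 1.5 3.2
   vertex 3.5 2.7 2.7
   vertex 2.1 2.3 3.6
  endloop
 endfacet
 facet normal 0.301 0.577 -0.759
  outer loop
   vertex 1.3 3.5 0.5
   vertex 2.3 3.9 1.2
   vertex 3.1 2.3 0.3
  endloop
 endfacet
 facet normal -0.833 0.408 0.373
  outer loop
   vertex 1.3 3.5 0.5
   vertex 0.0 0.3 1.1
   vertex 2.1 2.3 3.6
  endloop
 endfacet
 facet normal -0.575 0.702 0.420
  outer loop
   vertex 1.3 3.5 0.5
   vertex 2.1 2.3 3.6
   vertex 2.3 3.9 1.2
  endloop
 endfacet
 facet normal -0.607 0.099 -0.788
  outer loop
   vertex 0.6 0.0 0.6
   vertex 0.0 0.3 1.1
   vertex 1.3 3.5 0.5
  endloop
 endfacet
 facet normal -0.114 -0.006 -0.993
  outer loop
   vertex 0.6 0.0 0.6
   vertex 1.3 3.5 0.5
   vertex 3.1 2.3 0.3
  endloop
 endfacet
 facet normal 0.329 -0.465 -0.822
  outer loop
   vertex 0.6 0.0 0.6
   vertex 3.1 2.3 0.3
   vertex 3.9 1.1 1.3
  endloop
 endfacet
 facet normal -0.008 -0.862 0.507
  outer loop
   vertex 0.6 0.0 0.6
   vertex 3.9 1.5 3.2
   vertex 0.0 0.3 1.1
  endloop
 endfacet
 facet normal 0.272 -0.942 0.198
  outer loop
   vertex 0.6 0.0 0.6
   vertex 3.9 1.1 1.3
   vertex 3.9 1.5 3.2
  endloop
 endfacet
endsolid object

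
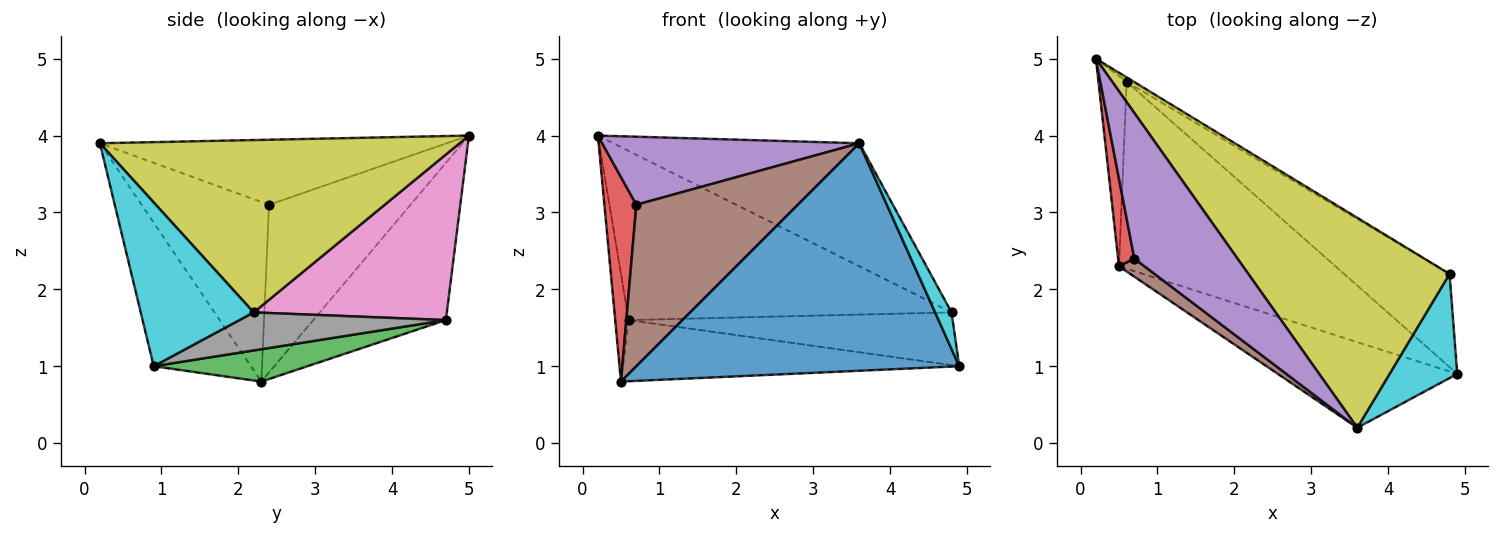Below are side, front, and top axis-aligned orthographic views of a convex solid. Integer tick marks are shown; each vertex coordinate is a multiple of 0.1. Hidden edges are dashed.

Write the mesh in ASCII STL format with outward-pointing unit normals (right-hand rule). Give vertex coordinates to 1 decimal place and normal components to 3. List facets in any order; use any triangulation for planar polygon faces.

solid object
 facet normal -0.271 -0.901 -0.339
  outer loop
   vertex 3.6 0.2 3.9
   vertex 0.5 2.3 0.8
   vertex 4.9 0.9 1.0
  endloop
 endfacet
 facet normal -0.979 0.099 -0.176
  outer loop
   vertex 0.6 4.7 1.6
   vertex 0.5 2.3 0.8
   vertex 0.2 5.0 4.0
  endloop
 endfacet
 facet normal 0.141 0.308 -0.941
  outer loop
   vertex 0.6 4.7 1.6
   vertex 4.9 0.9 1.0
   vertex 0.5 2.3 0.8
  endloop
 endfacet
 facet normal -0.971 -0.219 0.094
  outer loop
   vertex 0.7 2.4 3.1
   vertex 0.2 5.0 4.0
   vertex 0.5 2.3 0.8
  endloop
 endfacet
 facet normal -0.496 -0.368 0.787
  outer loop
   vertex 0.7 2.4 3.1
   vertex 3.6 0.2 3.9
   vertex 0.2 5.0 4.0
  endloop
 endfacet
 facet normal -0.617 -0.782 0.088
  outer loop
   vertex 0.7 2.4 3.1
   vertex 0.5 2.3 0.8
   vertex 3.6 0.2 3.9
  endloop
 endfacet
 facet normal 0.512 0.859 -0.022
  outer loop
   vertex 4.8 2.2 1.7
   vertex 0.6 4.7 1.6
   vertex 0.2 5.0 4.0
  endloop
 endfacet
 facet normal 0.300 0.470 -0.830
  outer loop
   vertex 4.8 2.2 1.7
   vertex 4.9 0.9 1.0
   vertex 0.6 4.7 1.6
  endloop
 endfacet
 facet normal 0.594 0.407 0.694
  outer loop
   vertex 4.8 2.2 1.7
   vertex 0.2 5.0 4.0
   vertex 3.6 0.2 3.9
  endloop
 endfacet
 facet normal 0.916 -0.133 0.378
  outer loop
   vertex 4.8 2.2 1.7
   vertex 3.6 0.2 3.9
   vertex 4.9 0.9 1.0
  endloop
 endfacet
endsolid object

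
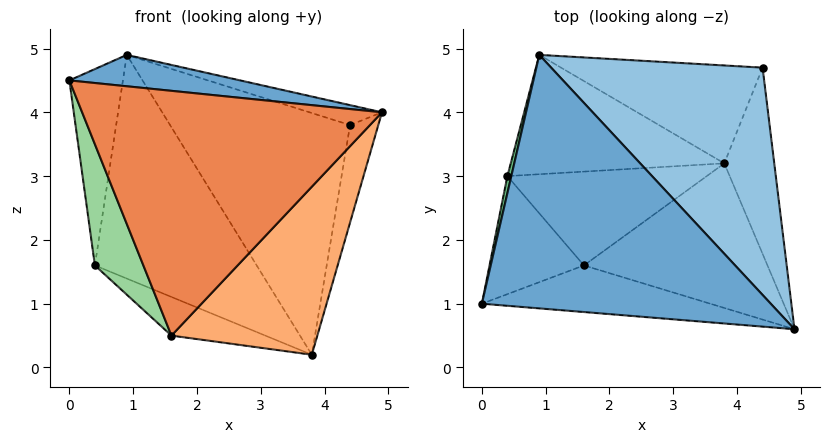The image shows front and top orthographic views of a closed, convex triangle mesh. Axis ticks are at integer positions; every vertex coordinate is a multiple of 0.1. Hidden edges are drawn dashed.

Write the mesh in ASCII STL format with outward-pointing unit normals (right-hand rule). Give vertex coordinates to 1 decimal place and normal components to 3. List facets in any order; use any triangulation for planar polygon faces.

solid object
 facet normal 0.091 -0.122 0.988
  outer loop
   vertex 0.9 4.9 4.9
   vertex 0.0 1.0 4.5
   vertex 4.9 0.6 4.0
  endloop
 endfacet
 facet normal 0.303 0.083 0.949
  outer loop
   vertex 4.4 4.7 3.8
   vertex 0.9 4.9 4.9
   vertex 4.9 0.6 4.0
  endloop
 endfacet
 facet normal 0.972 0.108 -0.207
  outer loop
   vertex 4.4 4.7 3.8
   vertex 4.9 0.6 4.0
   vertex 3.8 3.2 0.2
  endloop
 endfacet
 facet normal -0.065 0.925 -0.375
  outer loop
   vertex 4.4 4.7 3.8
   vertex 3.8 3.2 0.2
   vertex 0.9 4.9 4.9
  endloop
 endfacet
 facet normal -0.099 -0.978 -0.186
  outer loop
   vertex 1.6 1.6 0.5
   vertex 4.9 0.6 4.0
   vertex 0.0 1.0 4.5
  endloop
 endfacet
 facet normal 0.420 -0.688 -0.592
  outer loop
   vertex 1.6 1.6 0.5
   vertex 3.8 3.2 0.2
   vertex 4.9 0.6 4.0
  endloop
 endfacet
 facet normal -0.239 0.857 -0.457
  outer loop
   vertex 0.4 3.0 1.6
   vertex 0.9 4.9 4.9
   vertex 3.8 3.2 0.2
  endloop
 endfacet
 facet normal -0.374 0.353 -0.858
  outer loop
   vertex 0.4 3.0 1.6
   vertex 3.8 3.2 0.2
   vertex 1.6 1.6 0.5
  endloop
 endfacet
 facet normal -0.975 0.223 0.019
  outer loop
   vertex 0.4 3.0 1.6
   vertex 0.0 1.0 4.5
   vertex 0.9 4.9 4.9
  endloop
 endfacet
 facet normal -0.828 -0.402 -0.391
  outer loop
   vertex 0.4 3.0 1.6
   vertex 1.6 1.6 0.5
   vertex 0.0 1.0 4.5
  endloop
 endfacet
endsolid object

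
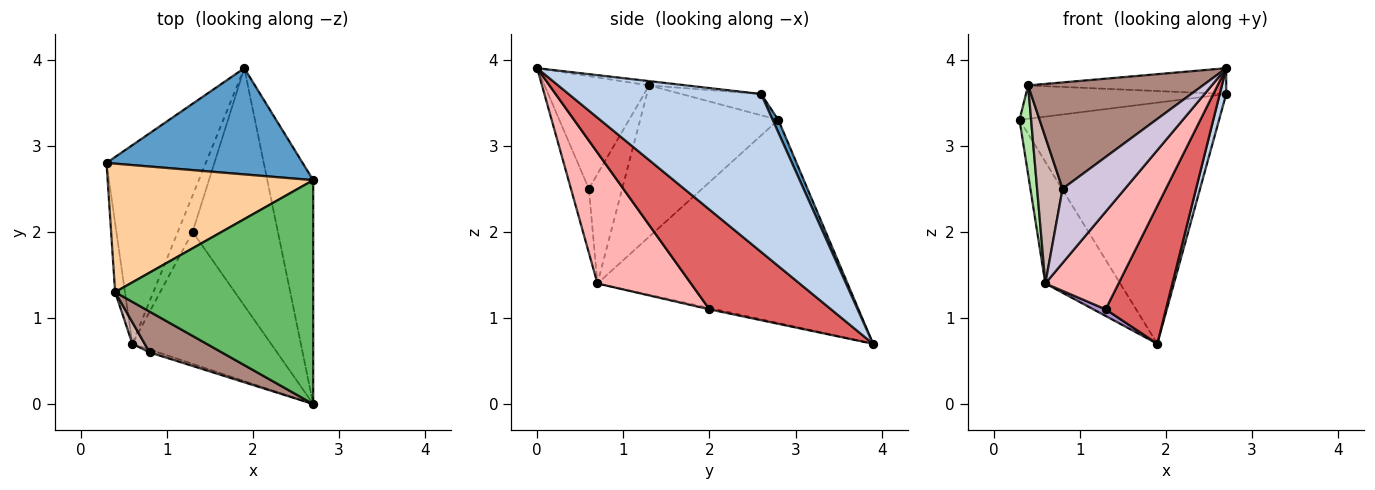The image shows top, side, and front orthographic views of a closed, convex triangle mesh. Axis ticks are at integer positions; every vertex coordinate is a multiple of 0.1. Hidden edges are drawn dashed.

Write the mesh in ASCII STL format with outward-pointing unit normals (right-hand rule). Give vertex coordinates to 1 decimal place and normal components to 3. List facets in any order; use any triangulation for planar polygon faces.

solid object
 facet normal 0.026 0.915 0.403
  outer loop
   vertex 1.9 3.9 0.7
   vertex 0.3 2.8 3.3
   vertex 2.7 2.6 3.6
  endloop
 endfacet
 facet normal 0.960 -0.032 -0.279
  outer loop
   vertex 1.9 3.9 0.7
   vertex 2.7 2.6 3.6
   vertex 2.7 0.0 3.9
  endloop
 endfacet
 facet normal -0.868 0.260 -0.424
  outer loop
   vertex 0.6 0.7 1.4
   vertex 0.3 2.8 3.3
   vertex 1.9 3.9 0.7
  endloop
 endfacet
 facet normal -0.100 0.250 0.963
  outer loop
   vertex 0.4 1.3 3.7
   vertex 2.7 2.6 3.6
   vertex 0.3 2.8 3.3
  endloop
 endfacet
 facet normal -0.022 0.115 0.993
  outer loop
   vertex 0.4 1.3 3.7
   vertex 2.7 0.0 3.9
   vertex 2.7 2.6 3.6
  endloop
 endfacet
 facet normal -0.994 -0.084 -0.065
  outer loop
   vertex 0.4 1.3 3.7
   vertex 0.3 2.8 3.3
   vertex 0.6 0.7 1.4
  endloop
 endfacet
 facet normal 0.712 -0.353 -0.608
  outer loop
   vertex 1.3 2.0 1.1
   vertex 1.9 3.9 0.7
   vertex 2.7 0.0 3.9
  endloop
 endfacet
 facet normal 0.605 -0.473 -0.640
  outer loop
   vertex 1.3 2.0 1.1
   vertex 2.7 0.0 3.9
   vertex 0.6 0.7 1.4
  endloop
 endfacet
 facet normal -0.089 -0.178 -0.980
  outer loop
   vertex 1.3 2.0 1.1
   vertex 0.6 0.7 1.4
   vertex 1.9 3.9 0.7
  endloop
 endfacet
 facet normal -0.276 -0.960 -0.037
  outer loop
   vertex 0.8 0.6 2.5
   vertex 0.6 0.7 1.4
   vertex 2.7 0.0 3.9
  endloop
 endfacet
 facet normal -0.488 -0.815 0.313
  outer loop
   vertex 0.8 0.6 2.5
   vertex 2.7 0.0 3.9
   vertex 0.4 1.3 3.7
  endloop
 endfacet
 facet normal -0.791 -0.605 0.089
  outer loop
   vertex 0.8 0.6 2.5
   vertex 0.4 1.3 3.7
   vertex 0.6 0.7 1.4
  endloop
 endfacet
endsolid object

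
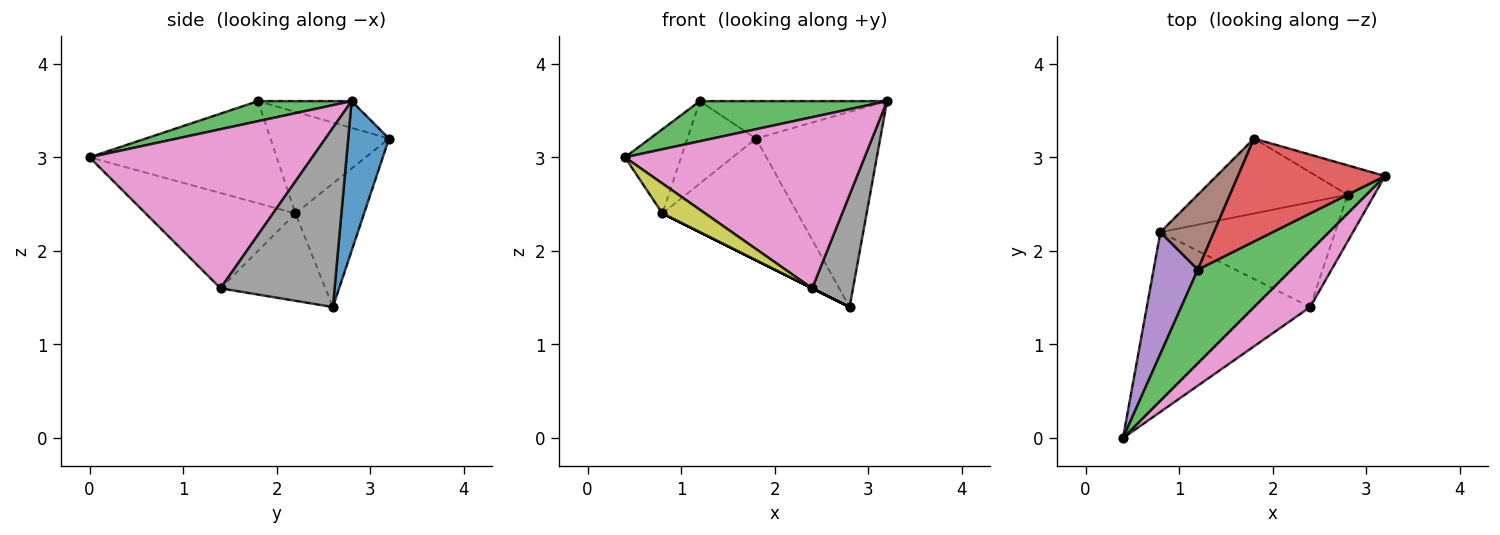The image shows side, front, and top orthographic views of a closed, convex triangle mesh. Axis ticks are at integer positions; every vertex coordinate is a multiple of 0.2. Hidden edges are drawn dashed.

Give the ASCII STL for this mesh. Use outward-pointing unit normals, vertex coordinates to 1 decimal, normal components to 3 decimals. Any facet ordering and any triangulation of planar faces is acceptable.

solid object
 facet normal 0.309 0.940 -0.142
  outer loop
   vertex 2.8 2.6 1.4
   vertex 1.8 3.2 3.2
   vertex 3.2 2.8 3.6
  endloop
 endfacet
 facet normal -0.397 0.782 -0.481
  outer loop
   vertex 0.8 2.2 2.4
   vertex 1.8 3.2 3.2
   vertex 2.8 2.6 1.4
  endloop
 endfacet
 facet normal 0.193 -0.386 0.902
  outer loop
   vertex 1.2 1.8 3.6
   vertex 0.4 0.0 3.0
   vertex 3.2 2.8 3.6
  endloop
 endfacet
 facet normal -0.168 0.337 0.926
  outer loop
   vertex 1.2 1.8 3.6
   vertex 3.2 2.8 3.6
   vertex 1.8 3.2 3.2
  endloop
 endfacet
 facet normal -0.885 0.265 0.383
  outer loop
   vertex 1.2 1.8 3.6
   vertex 0.8 2.2 2.4
   vertex 0.4 0.0 3.0
  endloop
 endfacet
 facet normal -0.788 0.456 0.415
  outer loop
   vertex 1.2 1.8 3.6
   vertex 1.8 3.2 3.2
   vertex 0.8 2.2 2.4
  endloop
 endfacet
 facet normal 0.662 -0.712 0.234
  outer loop
   vertex 2.4 1.4 1.6
   vertex 3.2 2.8 3.6
   vertex 0.4 0.0 3.0
  endloop
 endfacet
 facet normal 0.932 -0.334 -0.139
  outer loop
   vertex 2.4 1.4 1.6
   vertex 2.8 2.6 1.4
   vertex 3.2 2.8 3.6
  endloop
 endfacet
 facet normal -0.499 -0.142 -0.855
  outer loop
   vertex 2.4 1.4 1.6
   vertex 0.4 0.0 3.0
   vertex 0.8 2.2 2.4
  endloop
 endfacet
 facet normal -0.447 0.000 -0.894
  outer loop
   vertex 2.4 1.4 1.6
   vertex 0.8 2.2 2.4
   vertex 2.8 2.6 1.4
  endloop
 endfacet
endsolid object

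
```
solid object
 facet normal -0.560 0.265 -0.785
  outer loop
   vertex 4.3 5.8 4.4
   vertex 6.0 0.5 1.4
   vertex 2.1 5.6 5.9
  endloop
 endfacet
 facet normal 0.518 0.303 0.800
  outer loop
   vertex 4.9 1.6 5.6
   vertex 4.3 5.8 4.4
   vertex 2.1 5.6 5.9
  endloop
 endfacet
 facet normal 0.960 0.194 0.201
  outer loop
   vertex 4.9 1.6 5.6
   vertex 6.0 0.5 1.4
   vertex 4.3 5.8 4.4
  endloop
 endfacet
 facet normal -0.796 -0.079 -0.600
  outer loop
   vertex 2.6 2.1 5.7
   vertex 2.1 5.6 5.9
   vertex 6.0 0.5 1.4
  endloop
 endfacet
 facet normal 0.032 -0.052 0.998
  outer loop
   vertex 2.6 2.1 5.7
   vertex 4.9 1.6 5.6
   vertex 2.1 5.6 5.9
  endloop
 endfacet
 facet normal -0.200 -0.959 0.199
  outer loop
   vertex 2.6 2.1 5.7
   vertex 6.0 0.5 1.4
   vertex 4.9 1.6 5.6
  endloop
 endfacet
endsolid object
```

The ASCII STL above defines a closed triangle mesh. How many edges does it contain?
9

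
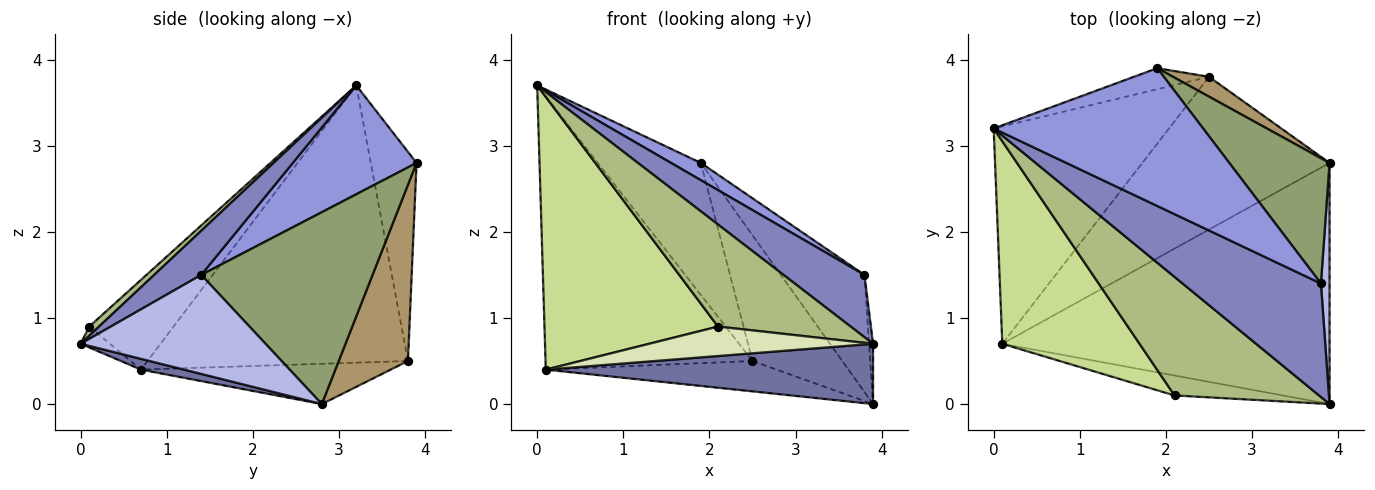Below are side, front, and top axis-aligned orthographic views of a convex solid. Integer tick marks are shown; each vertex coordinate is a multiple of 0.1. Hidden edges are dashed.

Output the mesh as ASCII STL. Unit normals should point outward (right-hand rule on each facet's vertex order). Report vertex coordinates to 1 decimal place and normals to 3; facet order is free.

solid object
 facet normal 0.032 -0.242 -0.970
  outer loop
   vertex 0.1 0.7 0.4
   vertex 3.9 2.8 0.0
   vertex 3.9 0.0 0.7
  endloop
 endfacet
 facet normal 0.269 -0.463 0.844
  outer loop
   vertex 3.8 1.4 1.5
   vertex 0.0 3.2 3.7
   vertex 3.9 0.0 0.7
  endloop
 endfacet
 facet normal 0.458 -0.110 0.882
  outer loop
   vertex 3.8 1.4 1.5
   vertex 1.9 3.9 2.8
   vertex 0.0 3.2 3.7
  endloop
 endfacet
 facet normal 0.996 0.022 0.087
  outer loop
   vertex 3.8 1.4 1.5
   vertex 3.9 0.0 0.7
   vertex 3.9 2.8 0.0
  endloop
 endfacet
 facet normal 0.813 0.397 0.425
  outer loop
   vertex 3.8 1.4 1.5
   vertex 3.9 2.8 0.0
   vertex 1.9 3.9 2.8
  endloop
 endfacet
 facet normal 0.048 -0.651 0.757
  outer loop
   vertex 2.1 0.1 0.9
   vertex 3.9 0.0 0.7
   vertex 0.0 3.2 3.7
  endloop
 endfacet
 facet normal -0.363 -0.748 0.556
  outer loop
   vertex 2.1 0.1 0.9
   vertex 0.0 3.2 3.7
   vertex 0.1 0.7 0.4
  endloop
 endfacet
 facet normal -0.108 -0.823 -0.557
  outer loop
   vertex 2.1 0.1 0.9
   vertex 0.1 0.7 0.4
   vertex 3.9 0.0 0.7
  endloop
 endfacet
 facet normal 0.606 0.786 0.124
  outer loop
   vertex 2.5 3.8 0.5
   vertex 1.9 3.9 2.8
   vertex 3.9 2.8 0.0
  endloop
 endfacet
 facet normal -0.206 0.191 -0.960
  outer loop
   vertex 2.5 3.8 0.5
   vertex 3.9 2.8 0.0
   vertex 0.1 0.7 0.4
  endloop
 endfacet
 facet normal -0.401 0.904 -0.144
  outer loop
   vertex 2.5 3.8 0.5
   vertex 0.0 3.2 3.7
   vertex 1.9 3.9 2.8
  endloop
 endfacet
 facet normal -0.702 0.558 -0.444
  outer loop
   vertex 2.5 3.8 0.5
   vertex 0.1 0.7 0.4
   vertex 0.0 3.2 3.7
  endloop
 endfacet
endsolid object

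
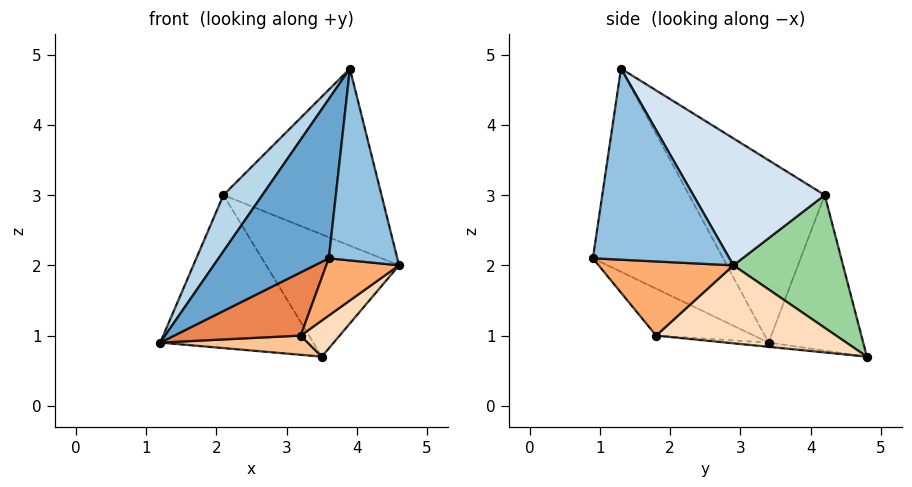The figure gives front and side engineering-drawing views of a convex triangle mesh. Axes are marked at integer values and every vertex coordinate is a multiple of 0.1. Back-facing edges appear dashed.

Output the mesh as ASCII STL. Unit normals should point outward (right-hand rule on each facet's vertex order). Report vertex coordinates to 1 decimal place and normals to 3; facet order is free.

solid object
 facet normal -0.751 -0.636 0.178
  outer loop
   vertex 3.9 1.3 4.8
   vertex 1.2 3.4 0.9
   vertex 3.6 0.9 2.1
  endloop
 endfacet
 facet normal 0.893 -0.448 -0.033
  outer loop
   vertex 3.9 1.3 4.8
   vertex 3.6 0.9 2.1
   vertex 4.6 2.9 2.0
  endloop
 endfacet
 facet normal -0.854 -0.245 0.459
  outer loop
   vertex 2.1 4.2 3.0
   vertex 1.2 3.4 0.9
   vertex 3.9 1.3 4.8
  endloop
 endfacet
 facet normal 0.549 0.659 0.514
  outer loop
   vertex 2.1 4.2 3.0
   vertex 3.9 1.3 4.8
   vertex 4.6 2.9 2.0
  endloop
 endfacet
 facet normal -0.563 -0.728 -0.391
  outer loop
   vertex 3.2 1.8 1.0
   vertex 3.6 0.9 2.1
   vertex 1.2 3.4 0.9
  endloop
 endfacet
 facet normal 0.718 -0.388 -0.578
  outer loop
   vertex 3.2 1.8 1.0
   vertex 4.6 2.9 2.0
   vertex 3.6 0.9 2.1
  endloop
 endfacet
 facet normal -0.028 -0.097 -0.995
  outer loop
   vertex 3.5 4.8 0.7
   vertex 3.2 1.8 1.0
   vertex 1.2 3.4 0.9
  endloop
 endfacet
 facet normal 0.646 -0.140 -0.751
  outer loop
   vertex 3.5 4.8 0.7
   vertex 4.6 2.9 2.0
   vertex 3.2 1.8 1.0
  endloop
 endfacet
 facet normal -0.524 0.846 -0.098
  outer loop
   vertex 3.5 4.8 0.7
   vertex 1.2 3.4 0.9
   vertex 2.1 4.2 3.0
  endloop
 endfacet
 facet normal 0.549 0.665 0.507
  outer loop
   vertex 3.5 4.8 0.7
   vertex 2.1 4.2 3.0
   vertex 4.6 2.9 2.0
  endloop
 endfacet
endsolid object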